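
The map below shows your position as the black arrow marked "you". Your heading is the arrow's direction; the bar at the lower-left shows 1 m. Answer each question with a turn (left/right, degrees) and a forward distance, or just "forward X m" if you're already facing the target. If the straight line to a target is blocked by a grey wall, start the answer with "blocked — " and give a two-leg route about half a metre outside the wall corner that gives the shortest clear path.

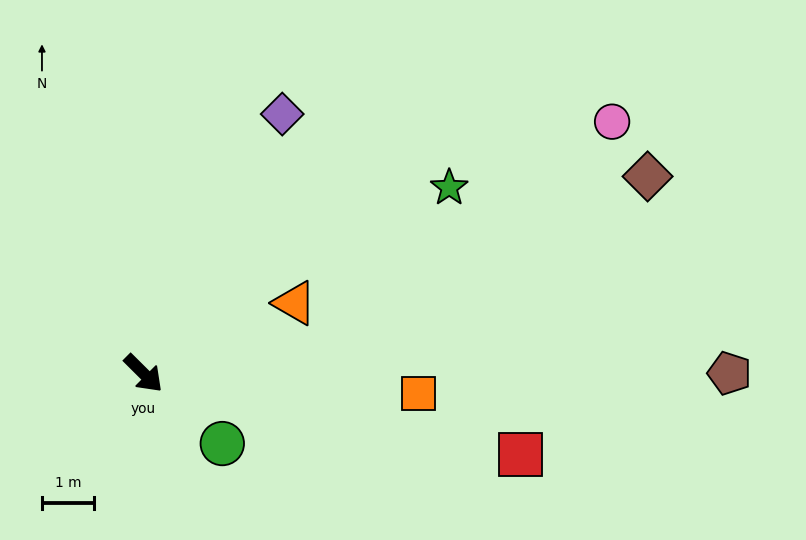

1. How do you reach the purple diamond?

turn left 107°, forward 5.7 m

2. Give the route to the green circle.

turn left 3°, forward 2.0 m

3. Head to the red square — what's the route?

turn left 33°, forward 7.5 m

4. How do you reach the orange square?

turn left 41°, forward 5.3 m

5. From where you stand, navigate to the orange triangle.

turn left 70°, forward 3.2 m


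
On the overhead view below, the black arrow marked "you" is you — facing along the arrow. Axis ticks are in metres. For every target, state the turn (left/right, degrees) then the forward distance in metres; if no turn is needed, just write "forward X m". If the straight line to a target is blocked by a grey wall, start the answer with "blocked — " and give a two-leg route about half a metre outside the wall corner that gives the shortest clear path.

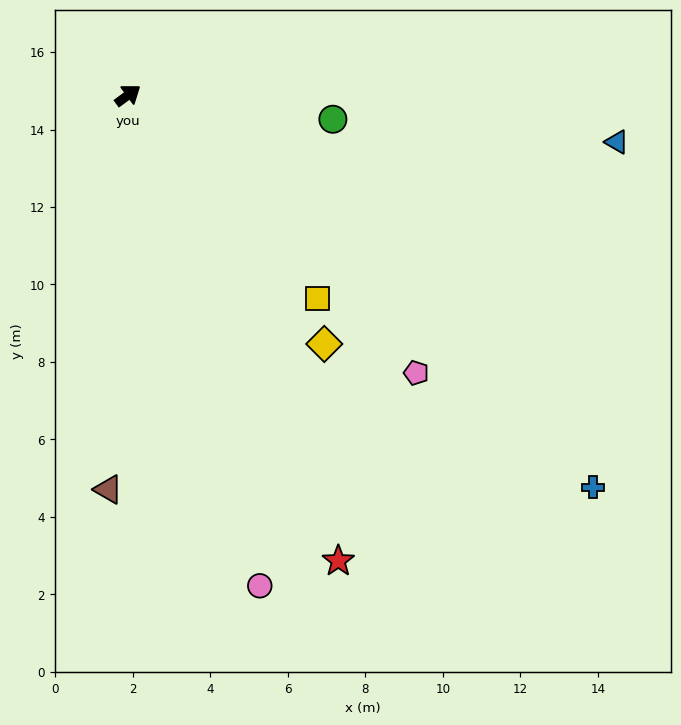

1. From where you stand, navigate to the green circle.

turn right 43°, forward 5.3 m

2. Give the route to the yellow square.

turn right 83°, forward 7.2 m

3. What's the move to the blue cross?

turn right 76°, forward 15.7 m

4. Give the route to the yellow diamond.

turn right 88°, forward 8.2 m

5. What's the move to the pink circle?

turn right 111°, forward 13.1 m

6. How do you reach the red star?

turn right 102°, forward 13.2 m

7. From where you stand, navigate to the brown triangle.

turn right 129°, forward 10.2 m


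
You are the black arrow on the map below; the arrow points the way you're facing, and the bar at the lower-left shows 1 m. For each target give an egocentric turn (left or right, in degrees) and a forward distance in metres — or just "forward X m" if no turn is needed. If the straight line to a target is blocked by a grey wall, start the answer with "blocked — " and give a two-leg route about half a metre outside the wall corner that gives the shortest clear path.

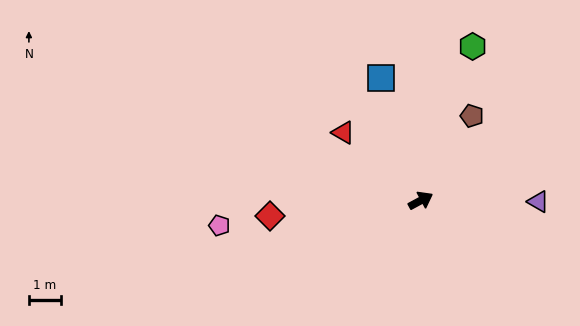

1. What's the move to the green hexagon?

turn left 43°, forward 5.0 m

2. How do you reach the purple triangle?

turn right 29°, forward 3.7 m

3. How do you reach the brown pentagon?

turn left 31°, forward 3.1 m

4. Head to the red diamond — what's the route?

turn left 158°, forward 4.7 m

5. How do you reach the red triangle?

turn left 110°, forward 3.2 m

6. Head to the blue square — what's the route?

turn left 80°, forward 4.0 m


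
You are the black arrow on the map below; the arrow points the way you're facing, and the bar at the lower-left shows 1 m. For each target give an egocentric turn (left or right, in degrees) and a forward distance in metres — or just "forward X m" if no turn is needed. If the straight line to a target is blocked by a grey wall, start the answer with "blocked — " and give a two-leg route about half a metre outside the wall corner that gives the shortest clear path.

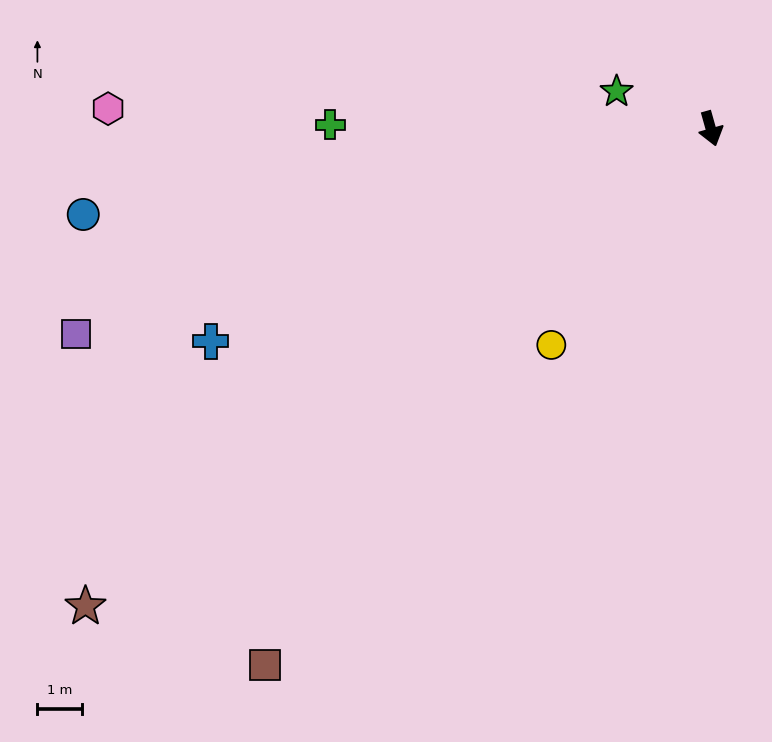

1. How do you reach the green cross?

turn right 106°, forward 8.5 m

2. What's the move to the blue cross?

turn right 83°, forward 12.1 m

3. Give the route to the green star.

turn right 127°, forward 2.3 m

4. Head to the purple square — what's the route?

turn right 88°, forward 14.9 m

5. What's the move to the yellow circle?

turn right 52°, forward 6.0 m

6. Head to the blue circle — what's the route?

turn right 98°, forward 14.1 m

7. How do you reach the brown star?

turn right 68°, forward 17.5 m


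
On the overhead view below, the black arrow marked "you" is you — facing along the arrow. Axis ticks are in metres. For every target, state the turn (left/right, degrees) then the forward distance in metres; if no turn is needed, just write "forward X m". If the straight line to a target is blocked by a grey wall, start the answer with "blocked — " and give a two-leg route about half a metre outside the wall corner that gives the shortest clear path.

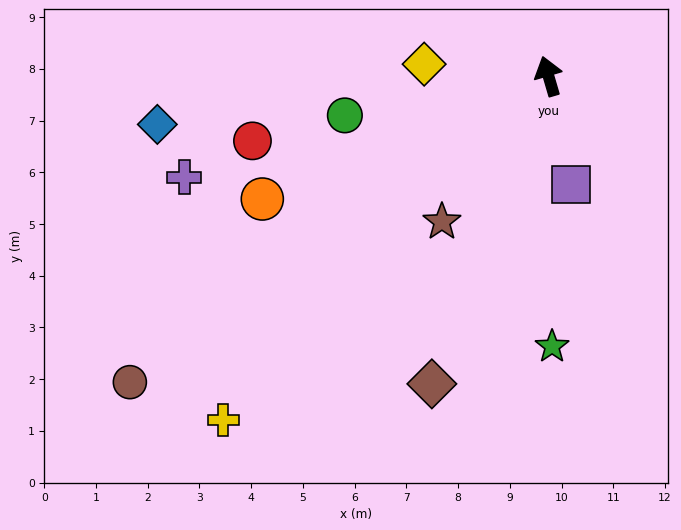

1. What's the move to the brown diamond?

turn left 143°, forward 6.4 m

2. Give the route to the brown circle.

turn left 110°, forward 10.0 m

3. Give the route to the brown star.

turn left 127°, forward 3.5 m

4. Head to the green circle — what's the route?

turn left 85°, forward 4.0 m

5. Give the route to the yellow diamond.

turn left 68°, forward 2.4 m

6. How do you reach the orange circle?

turn left 97°, forward 6.0 m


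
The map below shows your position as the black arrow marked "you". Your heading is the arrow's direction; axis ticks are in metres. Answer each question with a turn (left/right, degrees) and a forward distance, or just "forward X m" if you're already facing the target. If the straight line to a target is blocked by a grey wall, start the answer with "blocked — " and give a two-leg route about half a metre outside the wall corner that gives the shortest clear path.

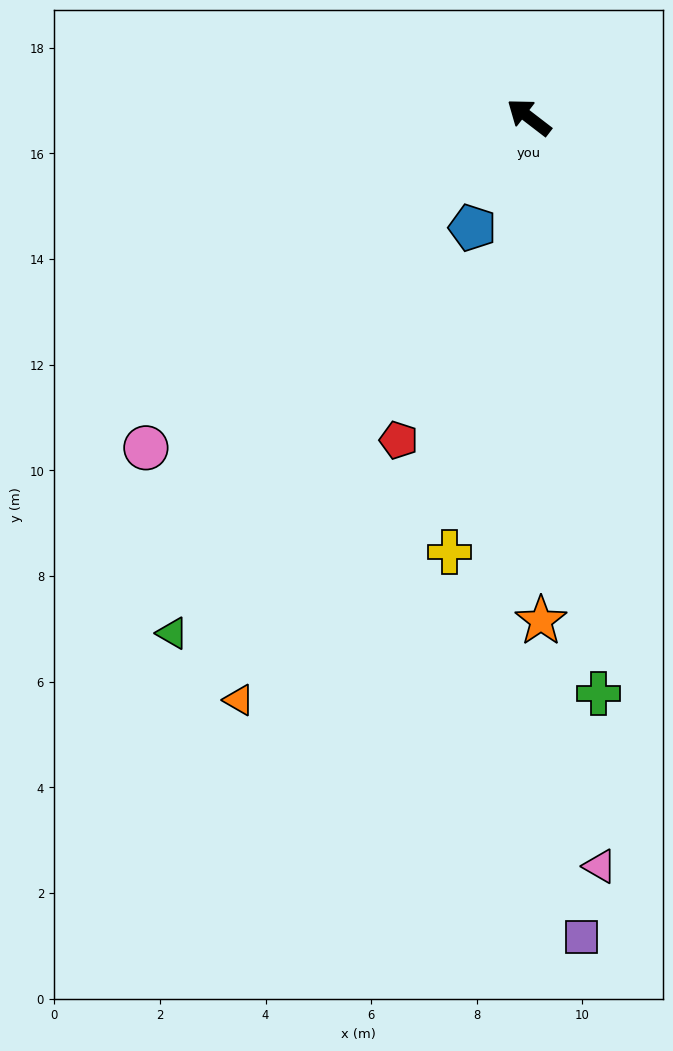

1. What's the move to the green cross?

turn left 134°, forward 11.0 m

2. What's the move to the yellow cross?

turn left 117°, forward 8.4 m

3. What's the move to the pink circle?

turn left 78°, forward 9.6 m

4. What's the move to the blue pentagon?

turn left 100°, forward 2.3 m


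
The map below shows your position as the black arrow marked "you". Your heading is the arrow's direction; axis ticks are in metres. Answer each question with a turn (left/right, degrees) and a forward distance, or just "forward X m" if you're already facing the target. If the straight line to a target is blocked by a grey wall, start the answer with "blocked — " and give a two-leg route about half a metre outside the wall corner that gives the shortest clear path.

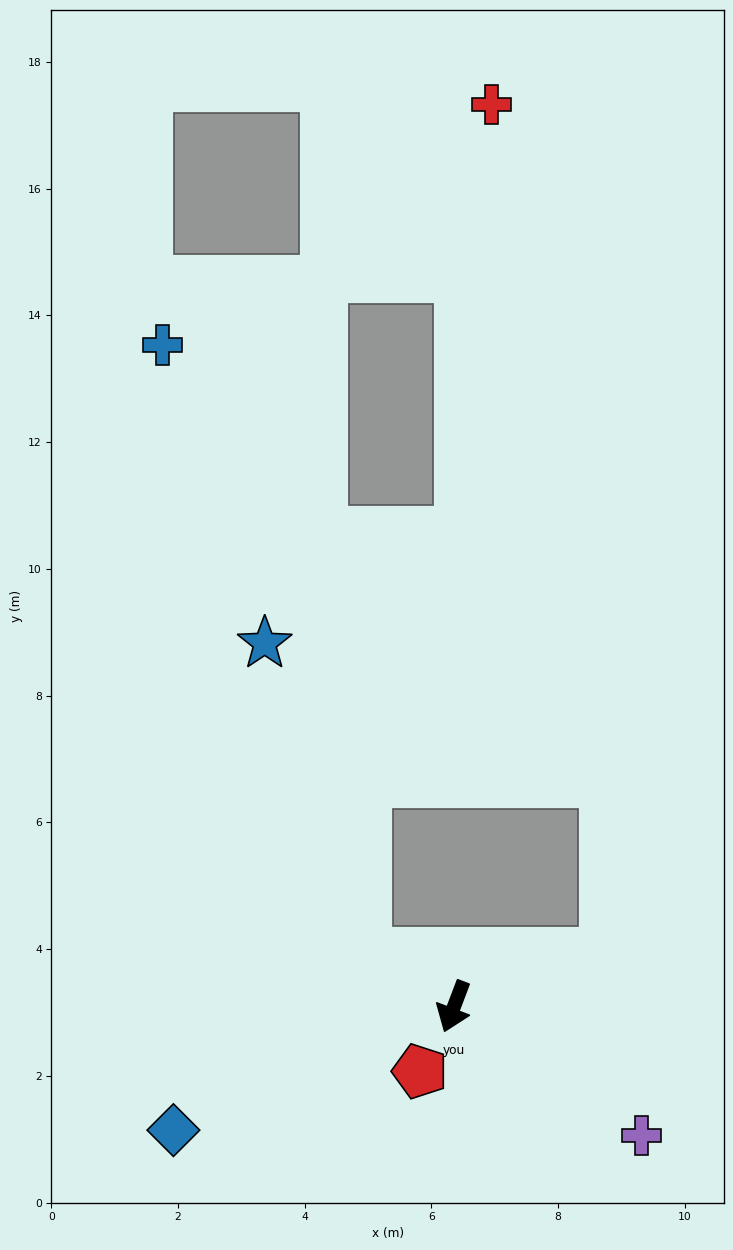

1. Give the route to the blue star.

blocked — turn right 99°, forward 1.6 m, then turn right 42°, forward 5.2 m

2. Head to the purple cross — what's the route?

turn left 76°, forward 3.6 m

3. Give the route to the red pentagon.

turn right 7°, forward 1.2 m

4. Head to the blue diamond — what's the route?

turn right 45°, forward 4.8 m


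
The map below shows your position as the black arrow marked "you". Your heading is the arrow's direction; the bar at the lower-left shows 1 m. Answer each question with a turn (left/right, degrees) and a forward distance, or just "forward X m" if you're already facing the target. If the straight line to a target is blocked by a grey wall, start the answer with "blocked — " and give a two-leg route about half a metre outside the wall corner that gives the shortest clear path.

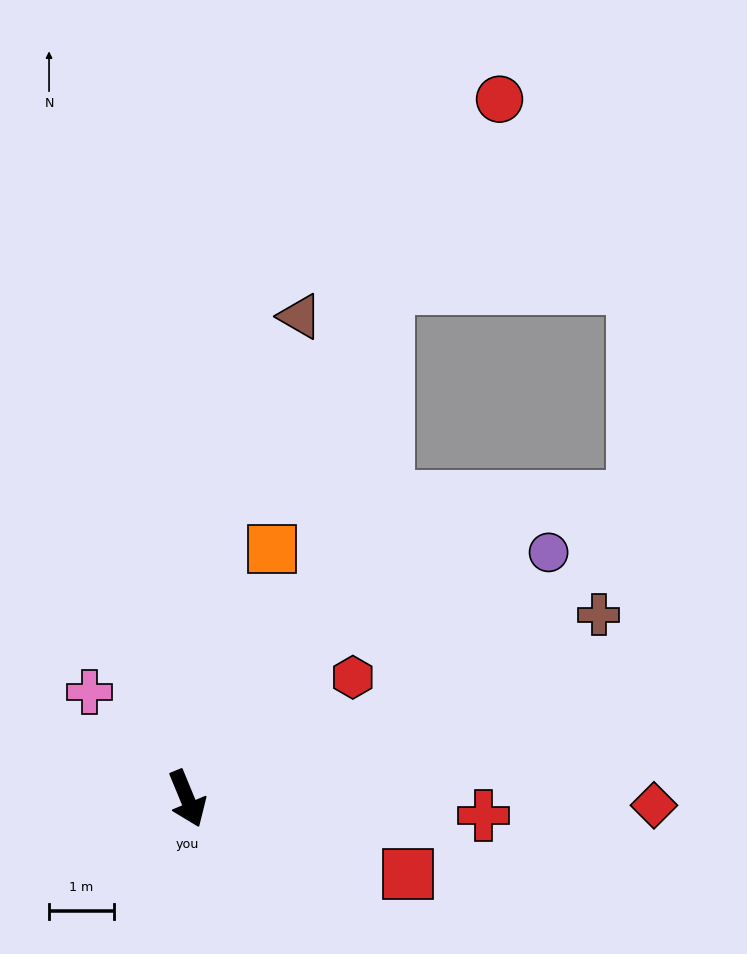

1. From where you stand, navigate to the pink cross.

turn right 160°, forward 2.2 m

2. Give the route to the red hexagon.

turn left 104°, forward 3.2 m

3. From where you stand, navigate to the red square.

turn left 49°, forward 3.6 m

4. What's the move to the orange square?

turn left 139°, forward 4.1 m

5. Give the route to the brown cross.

turn left 92°, forward 6.9 m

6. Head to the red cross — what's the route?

turn left 64°, forward 4.6 m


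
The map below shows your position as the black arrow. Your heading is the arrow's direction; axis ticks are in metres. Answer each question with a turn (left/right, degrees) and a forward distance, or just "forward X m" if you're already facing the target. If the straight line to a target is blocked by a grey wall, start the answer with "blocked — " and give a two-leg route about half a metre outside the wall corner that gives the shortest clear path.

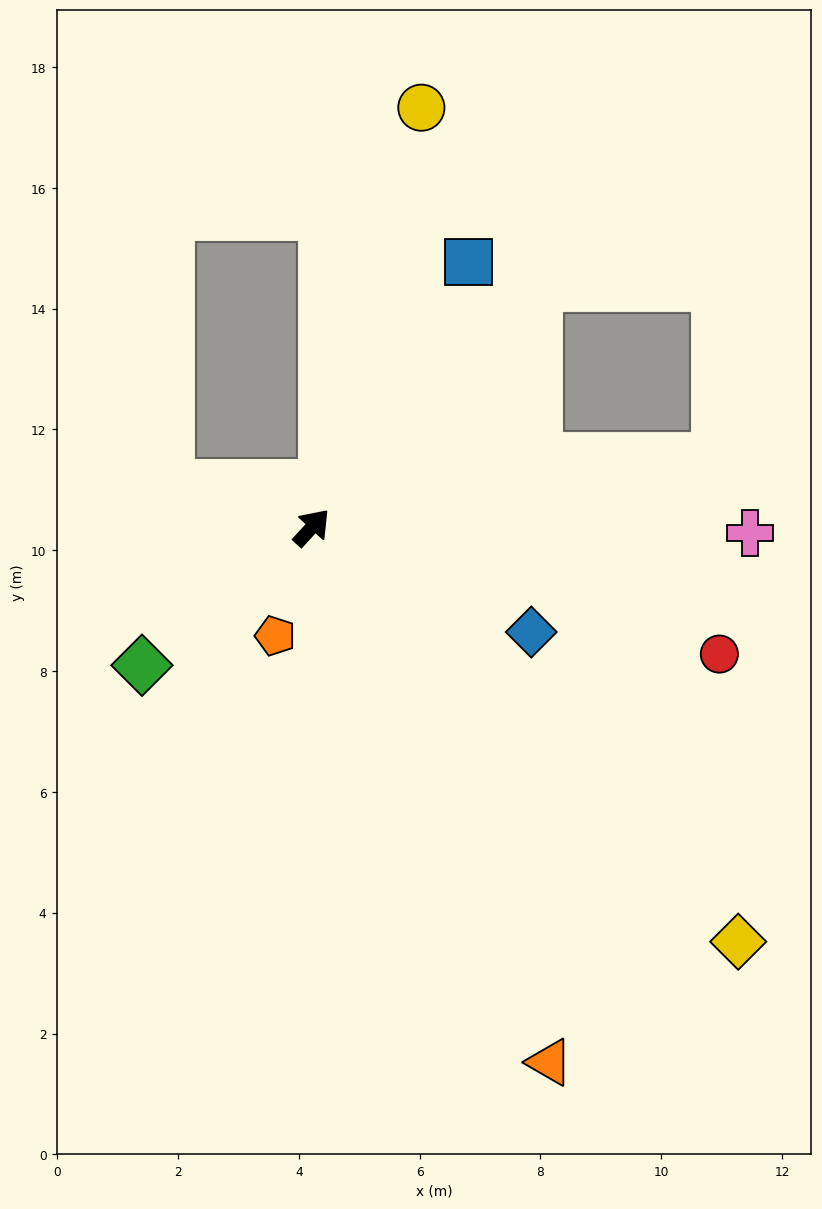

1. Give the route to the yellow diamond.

turn right 92°, forward 9.8 m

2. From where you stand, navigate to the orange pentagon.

turn right 156°, forward 1.9 m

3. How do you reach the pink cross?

turn right 48°, forward 7.3 m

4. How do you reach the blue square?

turn left 12°, forward 5.1 m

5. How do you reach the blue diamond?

turn right 73°, forward 4.0 m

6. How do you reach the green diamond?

turn left 171°, forward 3.6 m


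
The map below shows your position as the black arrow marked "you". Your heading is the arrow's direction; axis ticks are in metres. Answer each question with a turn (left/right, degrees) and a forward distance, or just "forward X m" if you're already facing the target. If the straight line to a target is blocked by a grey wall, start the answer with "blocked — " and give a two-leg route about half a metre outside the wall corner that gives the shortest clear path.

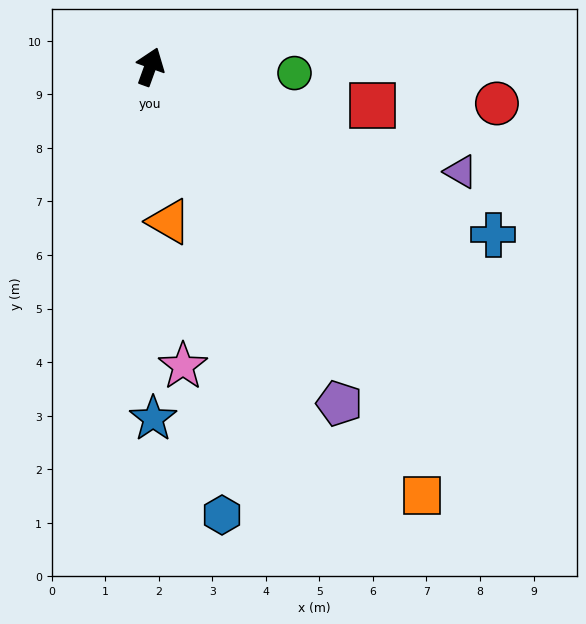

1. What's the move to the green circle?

turn right 73°, forward 2.7 m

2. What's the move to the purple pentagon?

turn right 131°, forward 7.2 m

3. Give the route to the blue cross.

turn right 96°, forward 7.1 m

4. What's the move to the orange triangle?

turn right 153°, forward 2.9 m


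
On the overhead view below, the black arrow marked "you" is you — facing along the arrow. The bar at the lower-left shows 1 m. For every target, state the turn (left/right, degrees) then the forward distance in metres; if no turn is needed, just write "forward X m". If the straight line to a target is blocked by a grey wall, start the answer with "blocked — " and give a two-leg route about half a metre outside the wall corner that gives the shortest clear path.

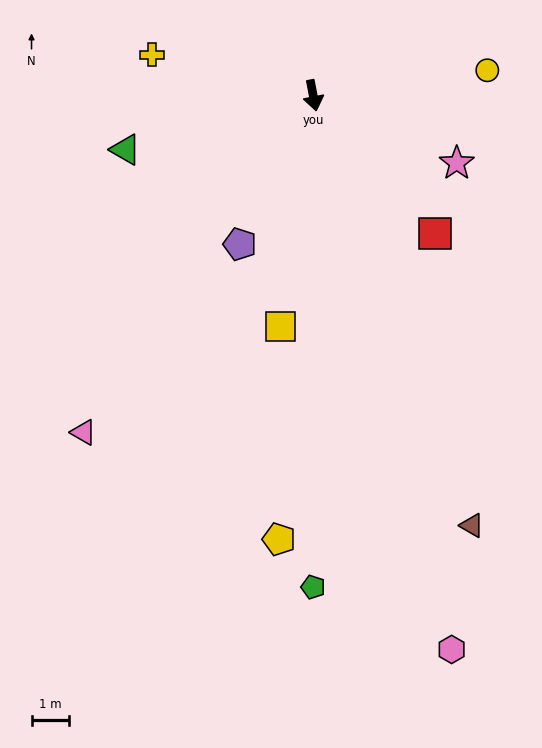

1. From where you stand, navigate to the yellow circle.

turn left 87°, forward 4.8 m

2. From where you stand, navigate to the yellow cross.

turn right 115°, forward 4.5 m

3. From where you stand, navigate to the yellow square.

turn right 19°, forward 6.3 m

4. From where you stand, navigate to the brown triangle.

turn left 9°, forward 12.4 m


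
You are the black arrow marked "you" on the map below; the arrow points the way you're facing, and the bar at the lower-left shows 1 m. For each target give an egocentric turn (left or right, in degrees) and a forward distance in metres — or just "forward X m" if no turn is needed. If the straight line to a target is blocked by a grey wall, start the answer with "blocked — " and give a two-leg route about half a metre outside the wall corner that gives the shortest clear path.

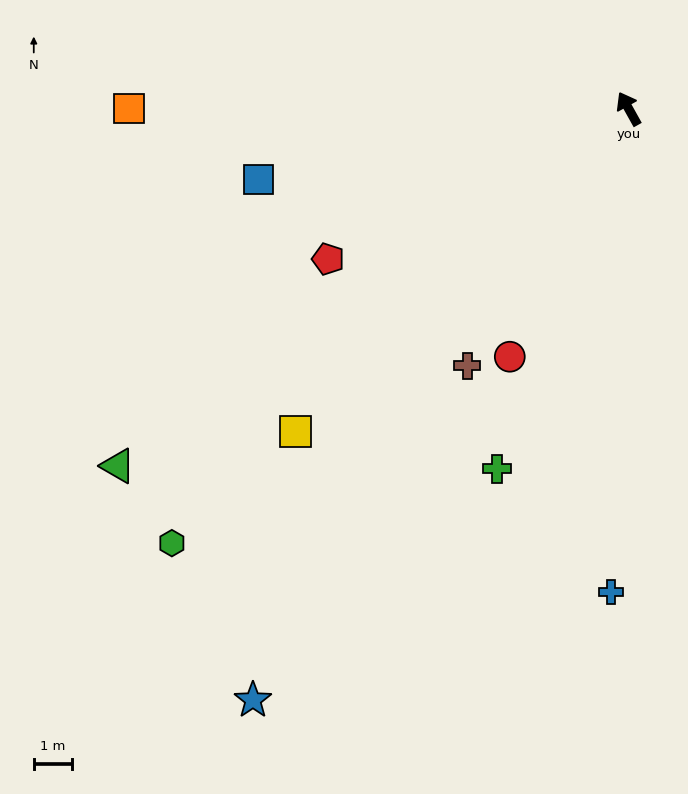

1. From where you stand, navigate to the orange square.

turn left 61°, forward 12.9 m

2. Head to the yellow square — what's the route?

turn left 105°, forward 12.0 m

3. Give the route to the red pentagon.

turn left 87°, forward 8.7 m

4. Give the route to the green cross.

turn left 131°, forward 9.9 m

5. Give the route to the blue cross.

turn left 149°, forward 12.5 m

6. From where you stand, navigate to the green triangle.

turn left 96°, forward 16.1 m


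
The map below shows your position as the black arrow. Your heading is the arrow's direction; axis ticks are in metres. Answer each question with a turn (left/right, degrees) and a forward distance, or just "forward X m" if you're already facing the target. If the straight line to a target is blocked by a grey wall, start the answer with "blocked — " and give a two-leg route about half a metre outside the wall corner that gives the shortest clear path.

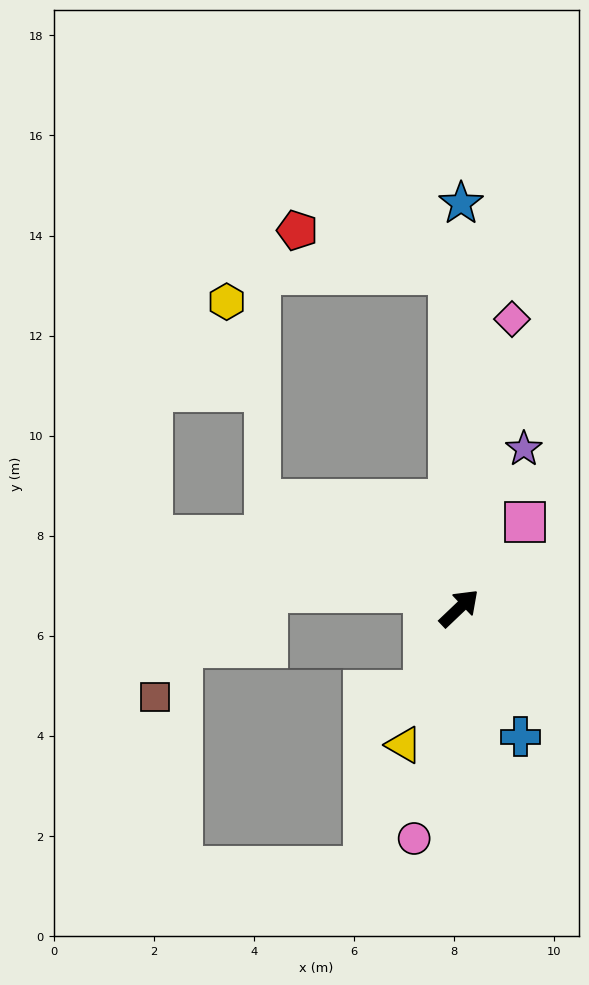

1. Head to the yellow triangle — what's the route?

turn right 156°, forward 2.9 m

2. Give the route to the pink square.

turn left 9°, forward 2.2 m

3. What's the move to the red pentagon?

blocked — turn left 48°, forward 6.7 m, then turn left 73°, forward 3.2 m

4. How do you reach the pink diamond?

turn left 36°, forward 5.9 m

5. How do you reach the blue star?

turn left 46°, forward 8.1 m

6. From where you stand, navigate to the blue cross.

turn right 108°, forward 2.8 m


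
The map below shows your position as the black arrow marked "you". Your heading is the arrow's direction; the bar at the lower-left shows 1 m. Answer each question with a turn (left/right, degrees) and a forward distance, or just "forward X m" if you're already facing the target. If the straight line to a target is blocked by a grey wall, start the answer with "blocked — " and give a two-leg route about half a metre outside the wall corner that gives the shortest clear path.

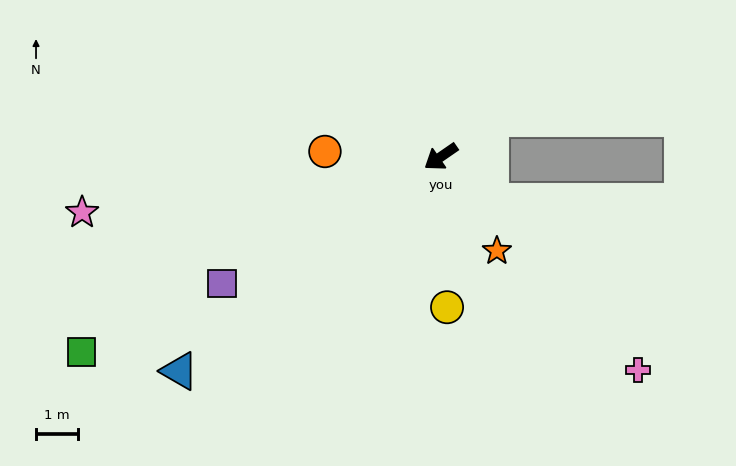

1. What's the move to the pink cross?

turn left 98°, forward 6.8 m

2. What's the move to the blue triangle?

turn left 5°, forward 8.0 m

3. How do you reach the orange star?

turn left 86°, forward 2.6 m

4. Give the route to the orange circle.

turn right 37°, forward 2.7 m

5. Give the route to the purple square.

turn right 5°, forward 6.0 m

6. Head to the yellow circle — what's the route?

turn left 58°, forward 3.6 m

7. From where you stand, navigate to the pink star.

turn right 26°, forward 8.6 m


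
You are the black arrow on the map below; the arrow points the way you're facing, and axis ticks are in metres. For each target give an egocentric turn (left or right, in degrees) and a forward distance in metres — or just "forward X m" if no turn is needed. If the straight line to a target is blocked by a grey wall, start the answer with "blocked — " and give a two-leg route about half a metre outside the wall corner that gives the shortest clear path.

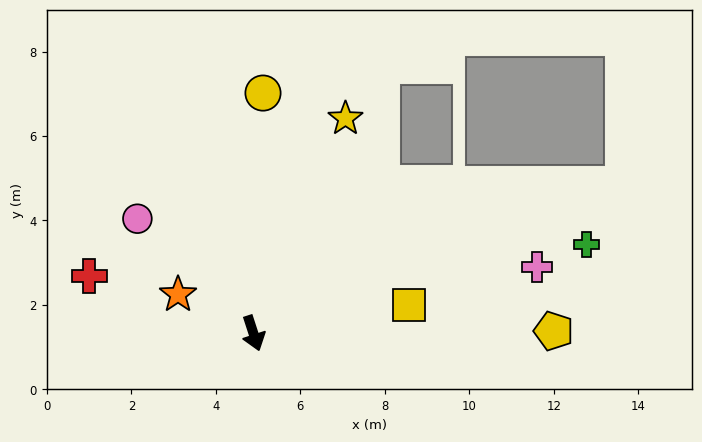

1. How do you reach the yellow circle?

turn left 160°, forward 5.7 m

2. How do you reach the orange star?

turn right 135°, forward 2.0 m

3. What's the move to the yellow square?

turn left 82°, forward 3.7 m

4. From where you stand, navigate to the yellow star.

turn left 139°, forward 5.5 m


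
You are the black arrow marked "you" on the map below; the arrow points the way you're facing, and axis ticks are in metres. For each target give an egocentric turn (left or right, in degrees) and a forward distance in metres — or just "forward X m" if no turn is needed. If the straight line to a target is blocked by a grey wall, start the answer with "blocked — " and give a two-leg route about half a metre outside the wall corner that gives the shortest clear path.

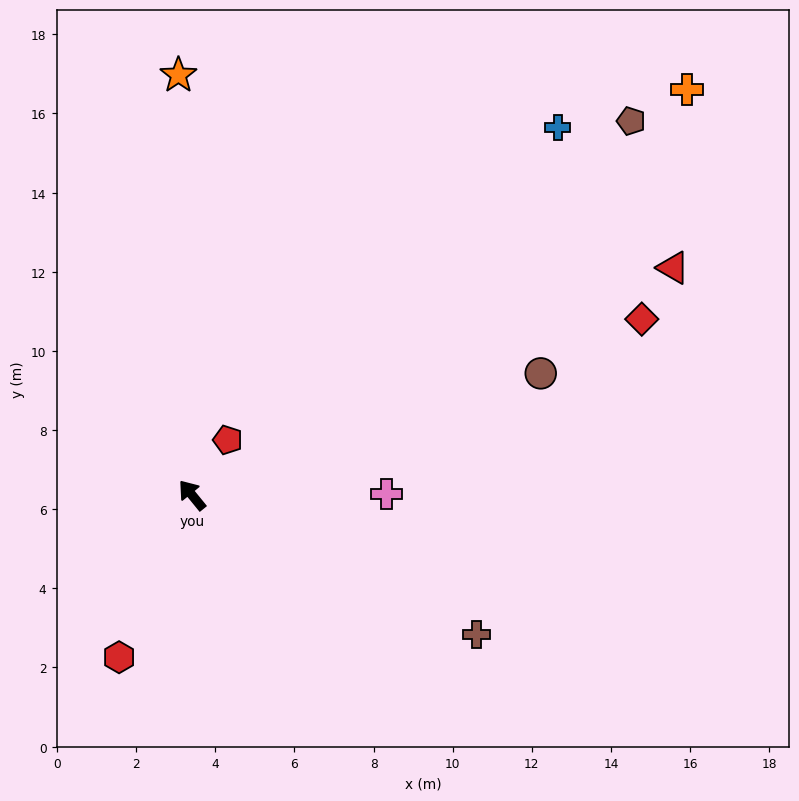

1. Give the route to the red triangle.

turn right 104°, forward 13.4 m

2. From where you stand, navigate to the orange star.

turn right 37°, forward 10.6 m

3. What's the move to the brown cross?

turn right 155°, forward 8.0 m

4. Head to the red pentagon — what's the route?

turn right 72°, forward 1.7 m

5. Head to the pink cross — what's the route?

turn right 129°, forward 4.9 m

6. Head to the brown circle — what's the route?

turn right 110°, forward 9.3 m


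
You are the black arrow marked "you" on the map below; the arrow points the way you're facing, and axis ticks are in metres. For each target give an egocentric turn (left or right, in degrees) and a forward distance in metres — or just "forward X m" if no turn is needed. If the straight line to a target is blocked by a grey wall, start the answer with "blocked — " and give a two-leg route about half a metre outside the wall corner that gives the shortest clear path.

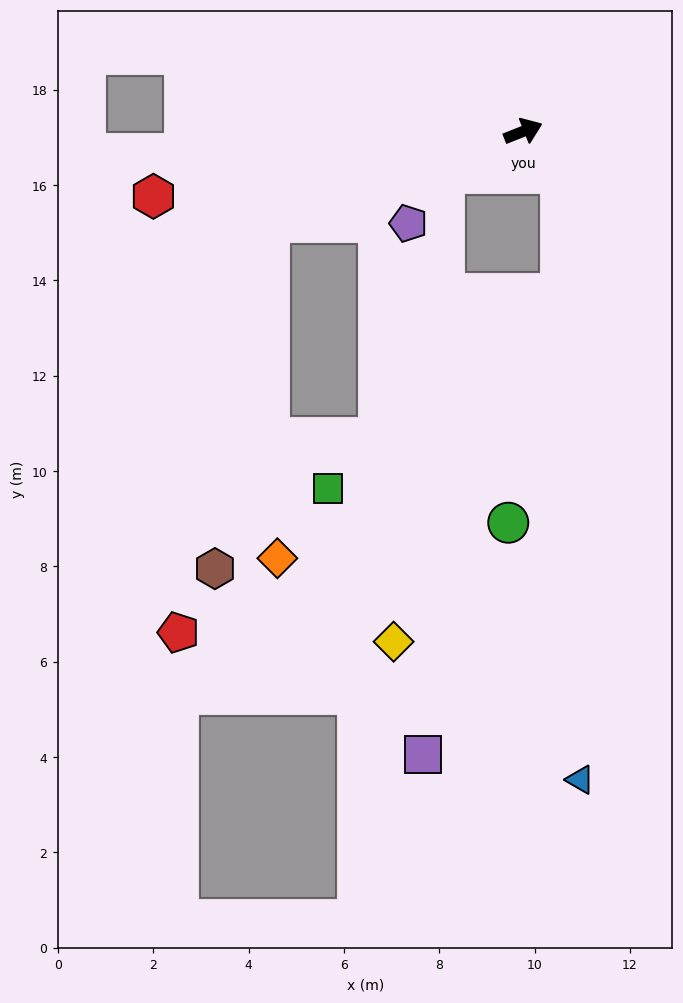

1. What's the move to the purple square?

blocked — turn right 174°, forward 1.9 m, then turn left 60°, forward 12.2 m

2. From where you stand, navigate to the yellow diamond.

blocked — turn right 174°, forward 1.9 m, then turn left 56°, forward 9.9 m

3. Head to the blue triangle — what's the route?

blocked — turn right 70°, forward 1.2 m, then turn right 40°, forward 12.7 m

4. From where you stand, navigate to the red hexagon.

turn left 168°, forward 7.9 m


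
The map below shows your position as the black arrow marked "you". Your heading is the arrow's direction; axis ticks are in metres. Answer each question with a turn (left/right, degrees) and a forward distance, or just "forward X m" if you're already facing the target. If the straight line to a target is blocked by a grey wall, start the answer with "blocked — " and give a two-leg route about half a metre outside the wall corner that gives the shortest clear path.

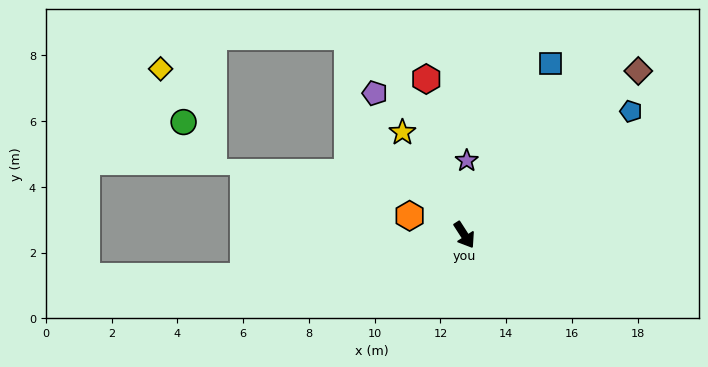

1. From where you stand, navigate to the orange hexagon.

turn right 142°, forward 1.8 m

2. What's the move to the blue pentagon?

turn left 94°, forward 6.3 m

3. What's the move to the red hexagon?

turn left 161°, forward 4.9 m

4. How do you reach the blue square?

turn left 121°, forward 5.8 m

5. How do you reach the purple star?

turn left 145°, forward 2.3 m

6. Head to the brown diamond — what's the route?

turn left 101°, forward 7.3 m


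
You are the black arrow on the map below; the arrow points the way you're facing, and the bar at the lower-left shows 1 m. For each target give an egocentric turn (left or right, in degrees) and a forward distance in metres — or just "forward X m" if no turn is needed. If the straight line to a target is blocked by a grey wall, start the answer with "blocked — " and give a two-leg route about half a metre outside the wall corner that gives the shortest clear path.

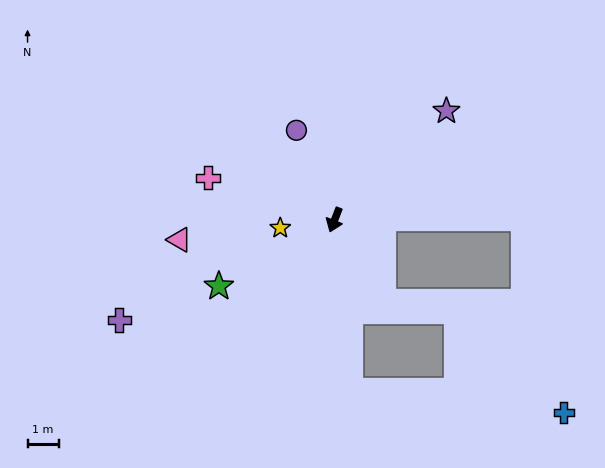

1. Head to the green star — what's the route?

turn right 39°, forward 4.3 m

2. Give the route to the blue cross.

blocked — turn left 112°, forward 6.1 m, then turn right 79°, forward 6.4 m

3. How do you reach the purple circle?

turn right 136°, forward 3.1 m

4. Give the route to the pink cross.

turn right 87°, forward 4.3 m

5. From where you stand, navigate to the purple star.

turn left 155°, forward 5.0 m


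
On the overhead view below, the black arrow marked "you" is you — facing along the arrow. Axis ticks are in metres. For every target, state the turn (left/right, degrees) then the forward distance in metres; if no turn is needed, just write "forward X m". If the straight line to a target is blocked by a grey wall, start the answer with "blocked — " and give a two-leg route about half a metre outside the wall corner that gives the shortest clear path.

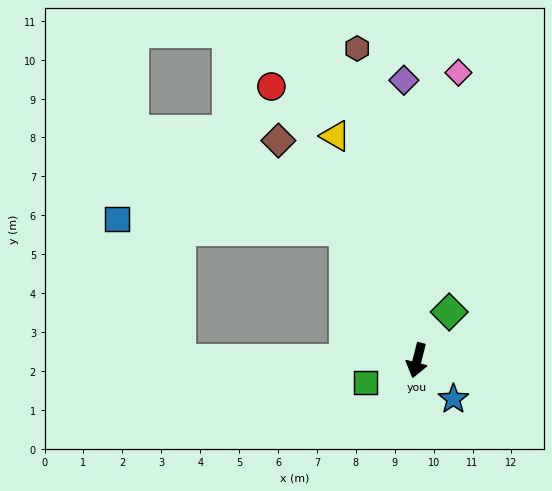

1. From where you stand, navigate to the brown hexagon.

turn right 155°, forward 8.2 m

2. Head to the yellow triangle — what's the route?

turn right 146°, forward 6.1 m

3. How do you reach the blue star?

turn left 57°, forward 1.4 m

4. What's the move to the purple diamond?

turn right 163°, forward 7.2 m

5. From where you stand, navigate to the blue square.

blocked — turn right 137°, forward 3.8 m, then turn left 59°, forward 5.9 m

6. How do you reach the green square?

turn right 53°, forward 1.4 m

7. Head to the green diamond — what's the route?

turn left 161°, forward 1.5 m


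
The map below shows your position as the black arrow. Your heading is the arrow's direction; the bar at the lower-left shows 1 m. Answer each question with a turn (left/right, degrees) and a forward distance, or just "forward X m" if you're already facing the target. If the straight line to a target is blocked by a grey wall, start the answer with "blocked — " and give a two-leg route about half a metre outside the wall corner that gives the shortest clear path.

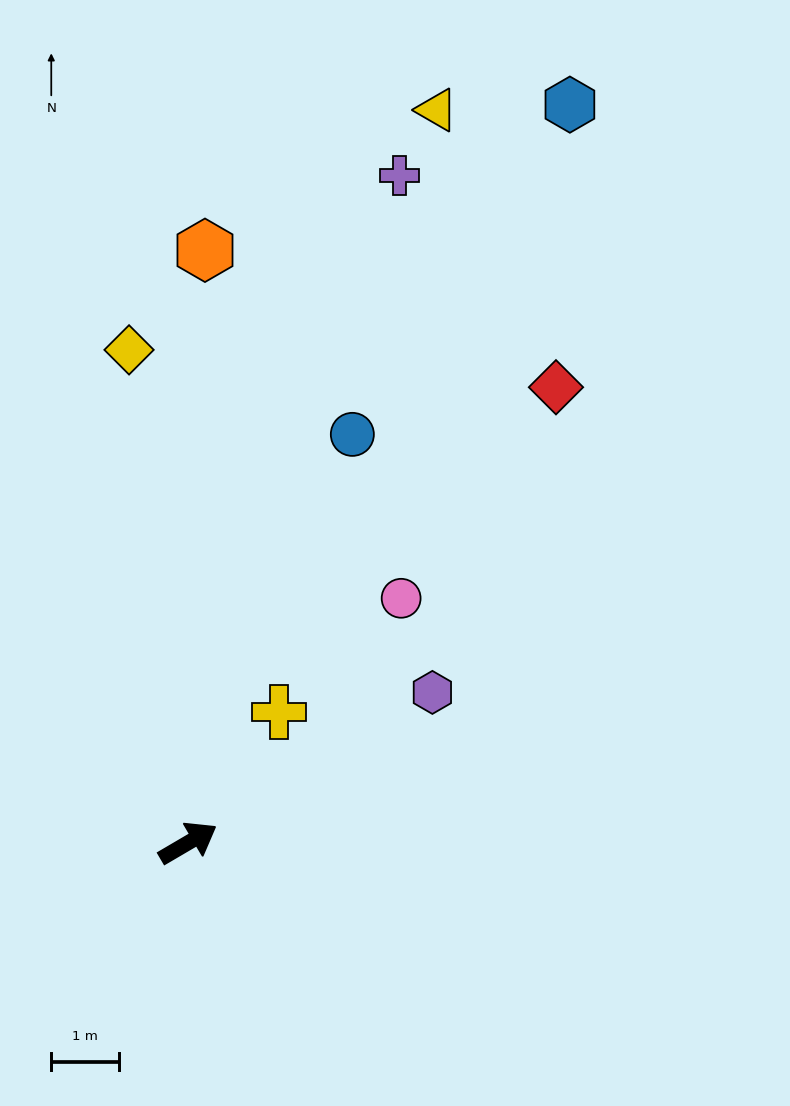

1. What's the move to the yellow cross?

turn left 25°, forward 2.4 m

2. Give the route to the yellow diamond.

turn left 66°, forward 7.3 m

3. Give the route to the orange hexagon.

turn left 58°, forward 8.8 m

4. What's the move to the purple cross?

turn left 42°, forward 10.3 m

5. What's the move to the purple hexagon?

forward 4.2 m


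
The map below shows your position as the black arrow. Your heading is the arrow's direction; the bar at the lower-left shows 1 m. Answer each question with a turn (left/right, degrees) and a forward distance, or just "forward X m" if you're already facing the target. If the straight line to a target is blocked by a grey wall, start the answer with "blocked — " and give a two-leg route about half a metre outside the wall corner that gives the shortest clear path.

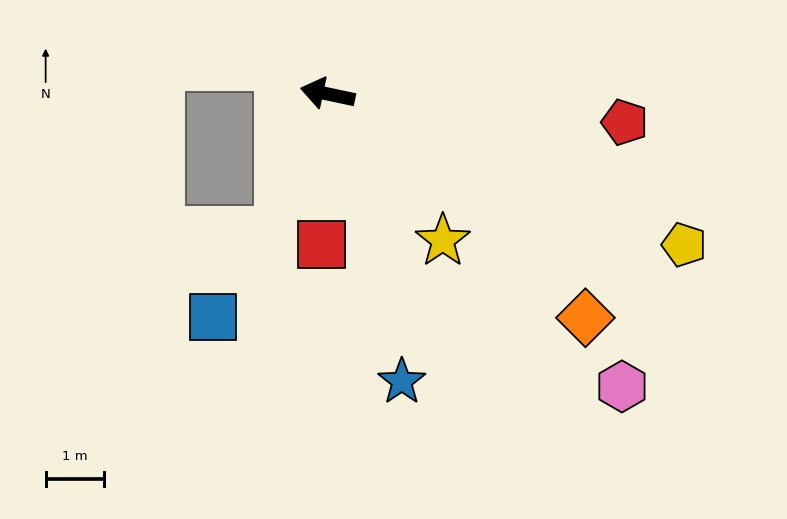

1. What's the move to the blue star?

turn left 116°, forward 5.1 m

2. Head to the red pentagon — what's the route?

turn right 173°, forward 5.1 m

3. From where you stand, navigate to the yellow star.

turn left 140°, forward 3.2 m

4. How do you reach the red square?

turn left 100°, forward 2.6 m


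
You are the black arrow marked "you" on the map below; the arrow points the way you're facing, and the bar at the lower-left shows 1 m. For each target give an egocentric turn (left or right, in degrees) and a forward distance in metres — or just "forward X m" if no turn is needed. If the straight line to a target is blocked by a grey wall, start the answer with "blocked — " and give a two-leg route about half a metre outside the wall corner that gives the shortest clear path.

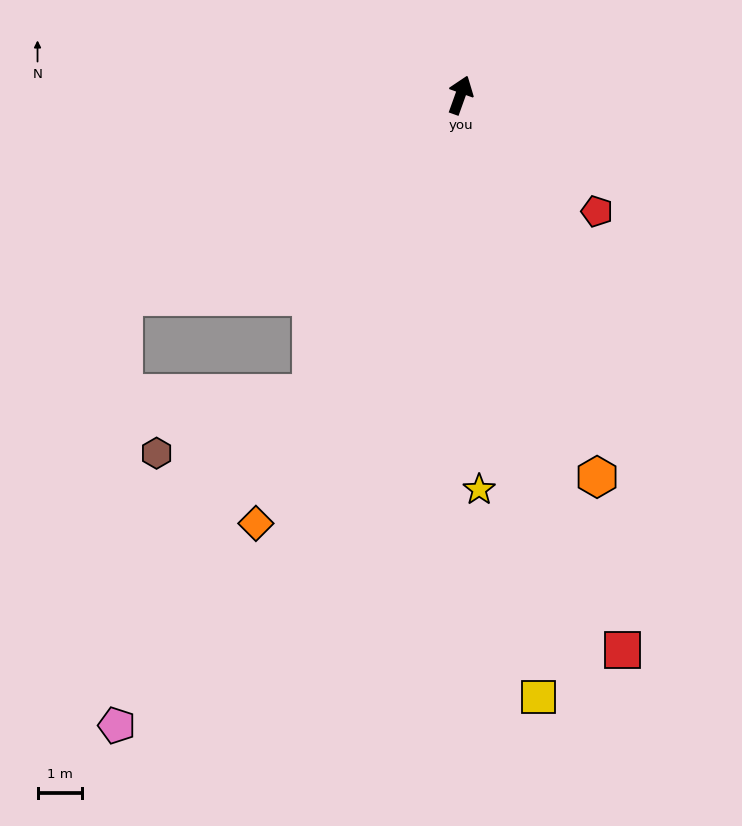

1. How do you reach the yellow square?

turn right 153°, forward 13.6 m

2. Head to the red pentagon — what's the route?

turn right 111°, forward 4.0 m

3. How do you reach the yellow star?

turn right 158°, forward 8.8 m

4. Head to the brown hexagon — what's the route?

blocked — turn left 173°, forward 7.5 m, then turn right 42°, forward 3.7 m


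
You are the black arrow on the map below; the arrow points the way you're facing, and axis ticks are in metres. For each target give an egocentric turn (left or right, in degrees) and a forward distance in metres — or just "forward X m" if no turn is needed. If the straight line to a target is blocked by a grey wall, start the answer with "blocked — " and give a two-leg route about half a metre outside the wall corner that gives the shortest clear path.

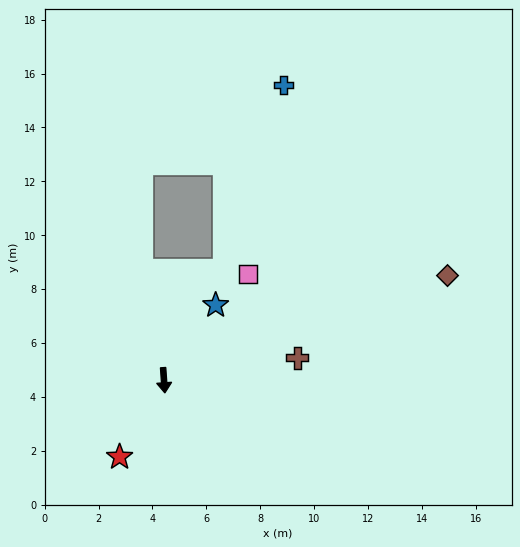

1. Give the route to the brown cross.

turn left 96°, forward 5.0 m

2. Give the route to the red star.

turn right 34°, forward 3.3 m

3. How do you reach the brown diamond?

turn left 106°, forward 11.2 m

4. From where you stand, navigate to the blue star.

turn left 141°, forward 3.4 m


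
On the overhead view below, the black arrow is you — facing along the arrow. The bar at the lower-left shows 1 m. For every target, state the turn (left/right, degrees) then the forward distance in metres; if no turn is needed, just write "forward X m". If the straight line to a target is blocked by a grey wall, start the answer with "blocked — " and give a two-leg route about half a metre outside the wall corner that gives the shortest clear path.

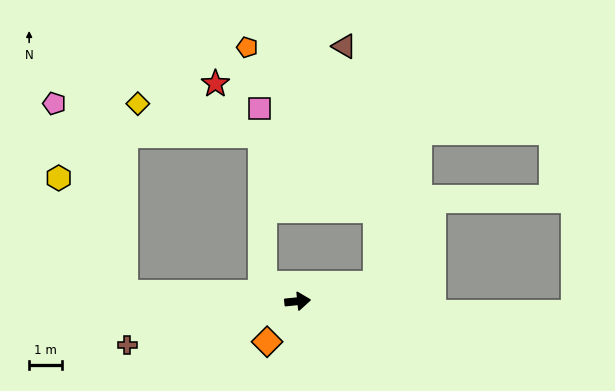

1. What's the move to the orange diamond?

turn right 133°, forward 1.5 m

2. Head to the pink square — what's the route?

blocked — turn left 149°, forward 1.2 m, then turn right 64°, forward 5.4 m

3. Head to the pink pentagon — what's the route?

blocked — turn left 172°, forward 5.3 m, then turn right 68°, forward 6.2 m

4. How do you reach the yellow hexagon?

blocked — turn left 172°, forward 5.3 m, then turn right 58°, forward 4.1 m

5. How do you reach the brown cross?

turn right 171°, forward 5.4 m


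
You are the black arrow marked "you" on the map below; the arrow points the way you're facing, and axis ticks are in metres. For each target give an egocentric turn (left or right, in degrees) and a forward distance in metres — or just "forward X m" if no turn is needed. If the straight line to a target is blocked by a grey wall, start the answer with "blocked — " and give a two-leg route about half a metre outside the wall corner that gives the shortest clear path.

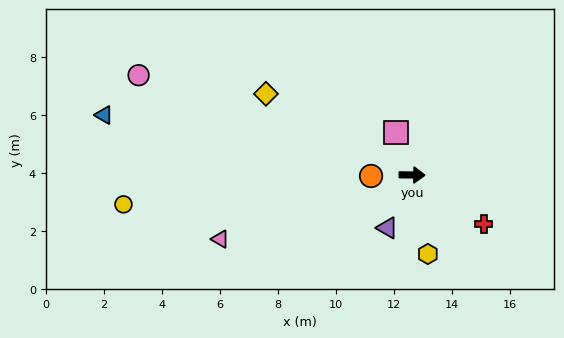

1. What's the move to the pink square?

turn left 111°, forward 1.6 m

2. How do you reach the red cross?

turn right 34°, forward 3.0 m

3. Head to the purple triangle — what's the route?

turn right 114°, forward 2.0 m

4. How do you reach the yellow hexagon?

turn right 78°, forward 2.8 m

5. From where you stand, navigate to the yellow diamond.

turn left 152°, forward 5.8 m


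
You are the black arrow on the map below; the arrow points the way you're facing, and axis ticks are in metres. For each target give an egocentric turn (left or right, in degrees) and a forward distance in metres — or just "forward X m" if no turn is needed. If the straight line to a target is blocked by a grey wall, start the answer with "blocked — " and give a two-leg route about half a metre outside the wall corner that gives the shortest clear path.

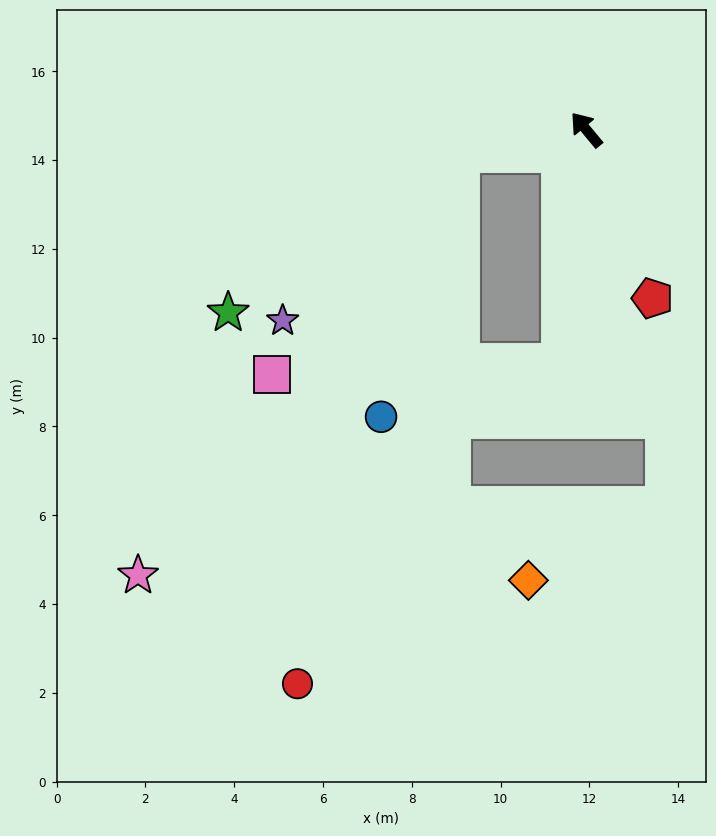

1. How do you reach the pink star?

blocked — turn left 134°, forward 5.3 m, then turn right 57°, forward 10.7 m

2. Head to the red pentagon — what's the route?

turn left 162°, forward 4.1 m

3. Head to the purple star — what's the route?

blocked — turn left 61°, forward 2.9 m, then turn left 32°, forward 5.5 m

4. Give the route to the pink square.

blocked — turn left 61°, forward 2.9 m, then turn left 39°, forward 6.5 m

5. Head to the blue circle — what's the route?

blocked — turn left 61°, forward 2.9 m, then turn left 62°, forward 6.2 m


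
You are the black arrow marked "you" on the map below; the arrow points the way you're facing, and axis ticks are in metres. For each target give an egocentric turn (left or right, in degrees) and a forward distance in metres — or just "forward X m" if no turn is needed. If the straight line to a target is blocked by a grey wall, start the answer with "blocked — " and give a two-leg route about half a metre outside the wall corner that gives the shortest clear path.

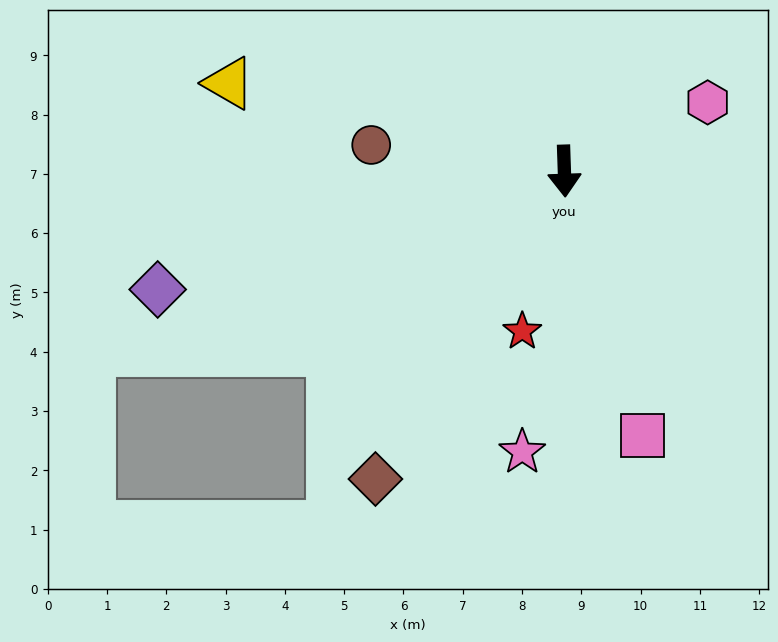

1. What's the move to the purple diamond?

turn right 76°, forward 7.1 m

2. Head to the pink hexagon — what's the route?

turn left 114°, forward 2.7 m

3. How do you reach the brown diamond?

turn right 33°, forward 6.1 m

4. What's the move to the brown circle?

turn right 100°, forward 3.3 m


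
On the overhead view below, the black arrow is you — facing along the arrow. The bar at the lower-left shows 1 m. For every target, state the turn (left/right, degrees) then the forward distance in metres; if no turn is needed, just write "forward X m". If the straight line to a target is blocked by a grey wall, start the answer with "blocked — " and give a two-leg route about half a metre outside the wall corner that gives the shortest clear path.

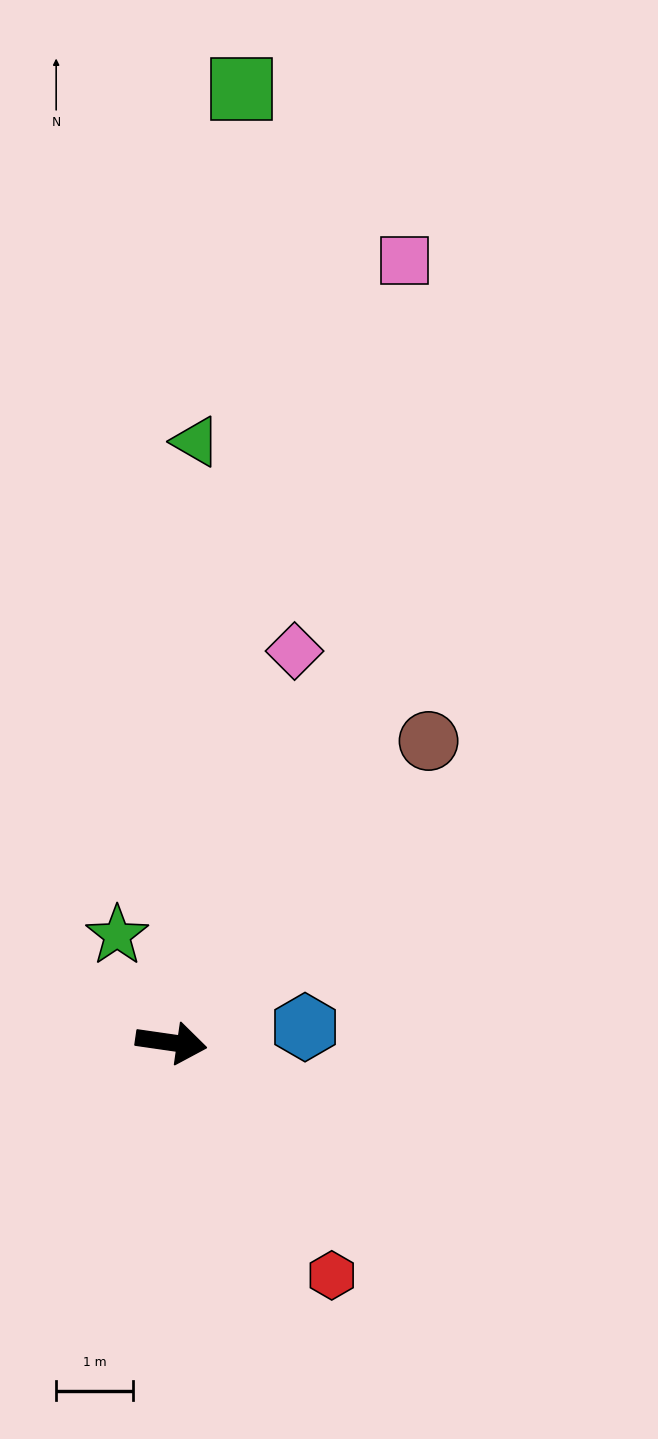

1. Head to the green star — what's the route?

turn left 125°, forward 1.6 m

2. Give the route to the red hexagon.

turn right 47°, forward 3.7 m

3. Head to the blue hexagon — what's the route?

turn left 15°, forward 1.7 m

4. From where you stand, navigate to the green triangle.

turn left 96°, forward 7.8 m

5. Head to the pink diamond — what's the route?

turn left 81°, forward 5.3 m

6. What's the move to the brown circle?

turn left 58°, forward 5.1 m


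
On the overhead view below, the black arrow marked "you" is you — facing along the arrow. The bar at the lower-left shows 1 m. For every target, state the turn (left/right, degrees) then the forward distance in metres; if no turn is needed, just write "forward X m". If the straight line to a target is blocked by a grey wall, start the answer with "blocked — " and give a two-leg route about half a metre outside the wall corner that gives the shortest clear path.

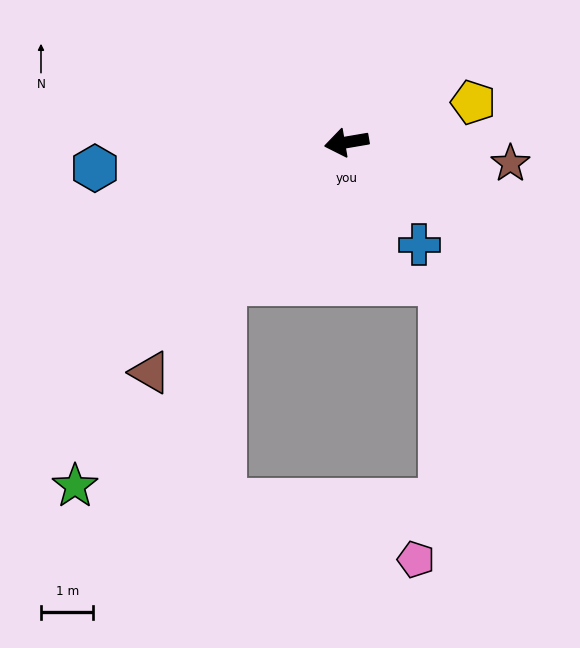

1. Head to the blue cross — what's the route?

turn left 116°, forward 2.4 m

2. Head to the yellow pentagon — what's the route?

turn right 172°, forward 2.5 m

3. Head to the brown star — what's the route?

turn left 163°, forward 3.2 m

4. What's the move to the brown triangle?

turn left 40°, forward 5.8 m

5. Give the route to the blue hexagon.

turn right 4°, forward 4.8 m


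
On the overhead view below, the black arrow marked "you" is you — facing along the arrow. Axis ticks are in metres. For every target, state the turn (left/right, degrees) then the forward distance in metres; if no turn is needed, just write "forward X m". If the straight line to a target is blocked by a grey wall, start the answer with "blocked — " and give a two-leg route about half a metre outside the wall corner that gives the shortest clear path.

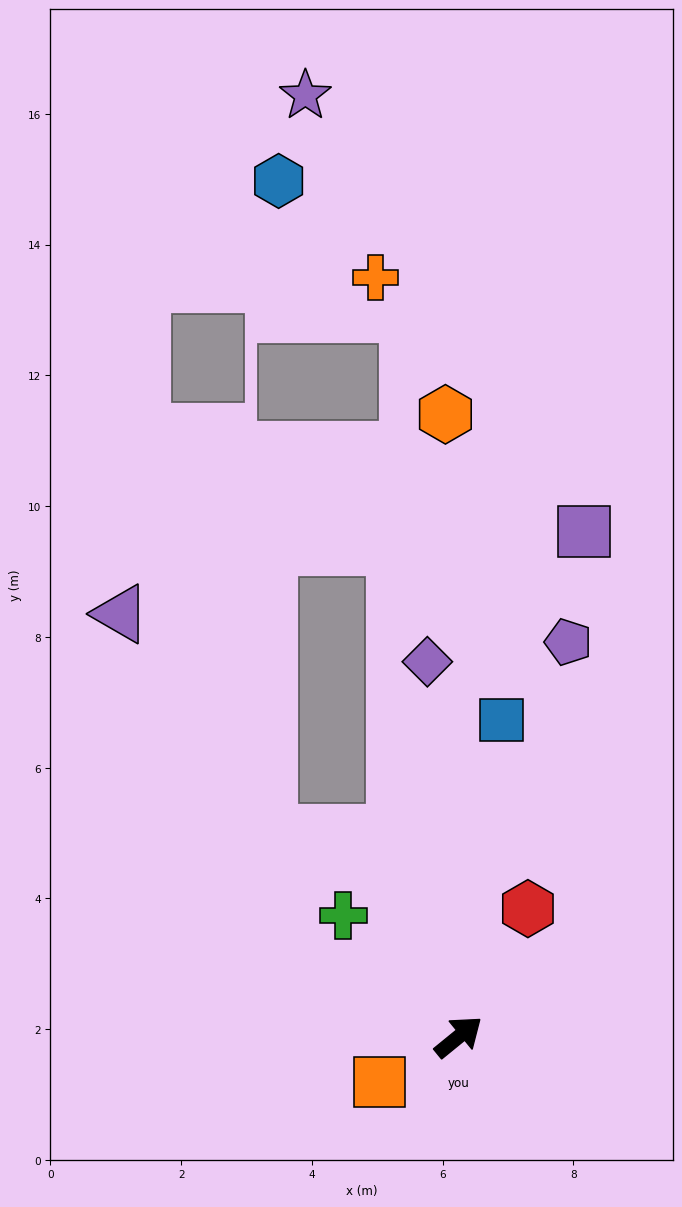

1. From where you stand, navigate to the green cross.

turn left 94°, forward 2.6 m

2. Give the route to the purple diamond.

turn left 56°, forward 5.8 m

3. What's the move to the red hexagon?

turn left 22°, forward 2.2 m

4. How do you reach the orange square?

turn left 171°, forward 1.4 m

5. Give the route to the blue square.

turn left 43°, forward 4.9 m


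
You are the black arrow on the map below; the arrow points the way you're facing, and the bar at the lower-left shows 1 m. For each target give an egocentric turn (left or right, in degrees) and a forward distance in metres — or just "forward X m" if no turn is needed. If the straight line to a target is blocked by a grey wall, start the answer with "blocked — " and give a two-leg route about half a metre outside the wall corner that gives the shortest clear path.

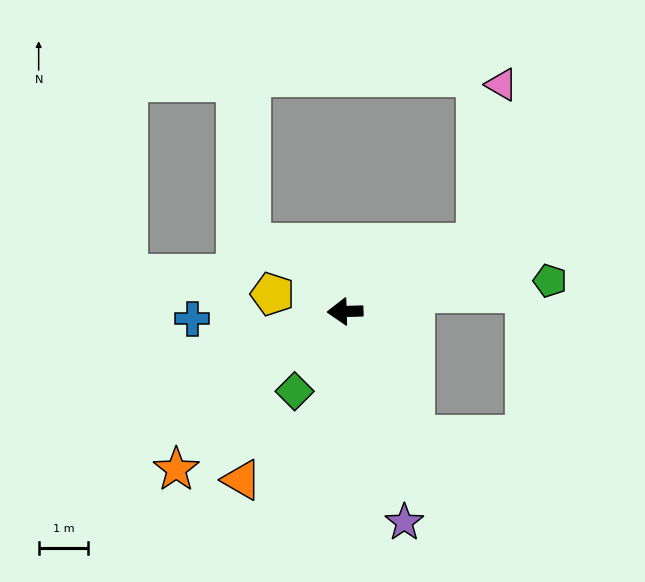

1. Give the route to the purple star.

turn left 104°, forward 4.4 m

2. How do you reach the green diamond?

turn left 56°, forward 1.9 m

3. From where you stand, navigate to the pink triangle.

blocked — turn right 155°, forward 3.0 m, then turn left 54°, forward 3.3 m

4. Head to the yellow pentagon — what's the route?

turn right 15°, forward 1.5 m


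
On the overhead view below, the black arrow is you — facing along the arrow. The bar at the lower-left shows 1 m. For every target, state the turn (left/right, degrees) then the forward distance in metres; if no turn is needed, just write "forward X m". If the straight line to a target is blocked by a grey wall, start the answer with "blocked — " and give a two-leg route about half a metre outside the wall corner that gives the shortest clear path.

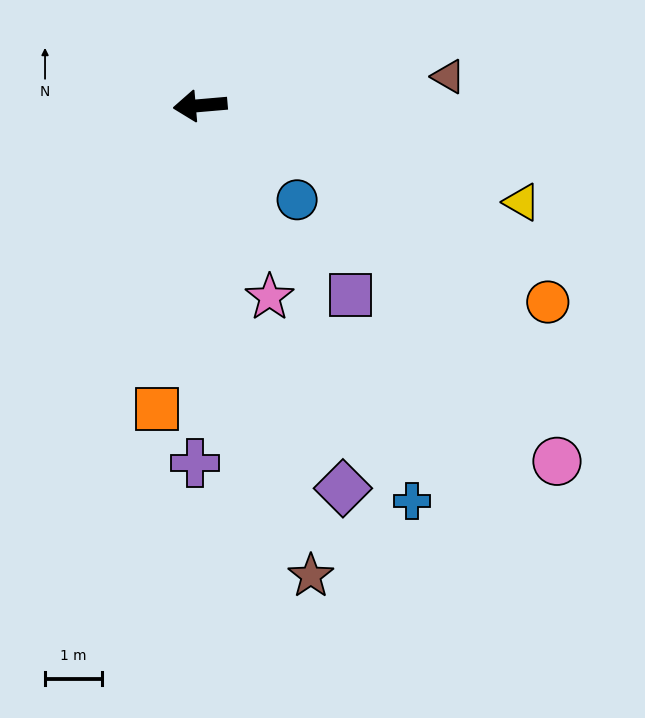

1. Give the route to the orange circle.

turn left 146°, forward 7.0 m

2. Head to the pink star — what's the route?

turn left 105°, forward 3.6 m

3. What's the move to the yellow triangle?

turn left 158°, forward 5.9 m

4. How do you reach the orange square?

turn left 77°, forward 5.4 m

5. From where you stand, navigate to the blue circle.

turn left 131°, forward 2.4 m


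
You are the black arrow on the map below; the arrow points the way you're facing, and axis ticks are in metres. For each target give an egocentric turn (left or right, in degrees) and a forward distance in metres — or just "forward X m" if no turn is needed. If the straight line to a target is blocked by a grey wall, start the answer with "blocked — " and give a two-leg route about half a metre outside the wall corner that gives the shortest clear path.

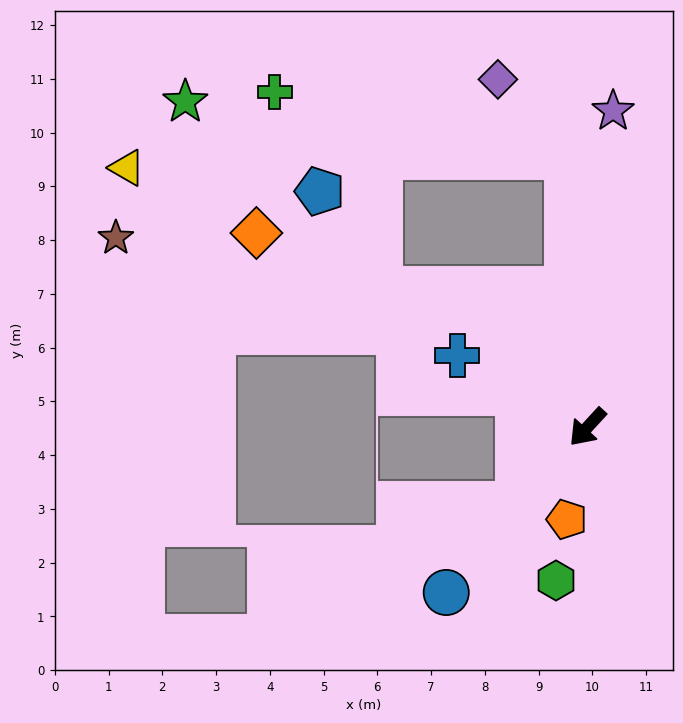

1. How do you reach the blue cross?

turn right 76°, forward 2.8 m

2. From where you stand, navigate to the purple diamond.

blocked — turn right 133°, forward 5.0 m, then turn left 37°, forward 1.9 m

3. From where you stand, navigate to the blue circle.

turn left 2°, forward 4.0 m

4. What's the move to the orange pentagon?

turn left 30°, forward 1.8 m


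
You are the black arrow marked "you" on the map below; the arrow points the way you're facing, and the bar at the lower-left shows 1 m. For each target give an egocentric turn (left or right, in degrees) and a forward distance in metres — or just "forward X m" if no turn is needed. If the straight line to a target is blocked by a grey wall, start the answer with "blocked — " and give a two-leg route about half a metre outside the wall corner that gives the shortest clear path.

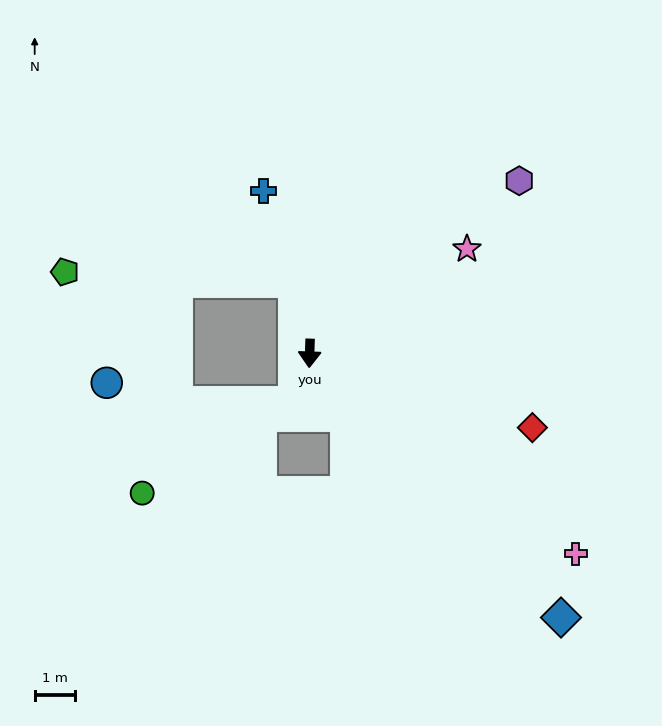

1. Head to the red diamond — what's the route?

turn left 73°, forward 5.9 m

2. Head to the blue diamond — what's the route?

turn left 45°, forward 9.1 m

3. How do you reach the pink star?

turn left 125°, forward 4.7 m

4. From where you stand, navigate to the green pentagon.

blocked — turn right 167°, forward 1.9 m, then turn left 77°, forward 5.8 m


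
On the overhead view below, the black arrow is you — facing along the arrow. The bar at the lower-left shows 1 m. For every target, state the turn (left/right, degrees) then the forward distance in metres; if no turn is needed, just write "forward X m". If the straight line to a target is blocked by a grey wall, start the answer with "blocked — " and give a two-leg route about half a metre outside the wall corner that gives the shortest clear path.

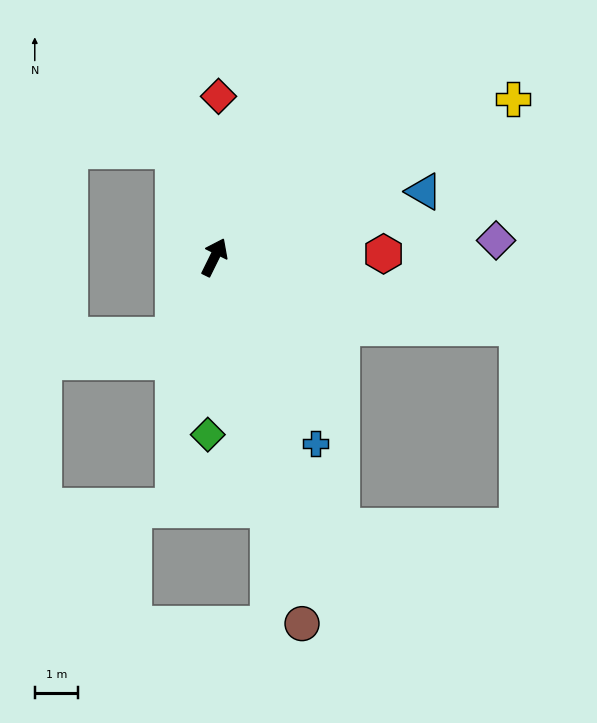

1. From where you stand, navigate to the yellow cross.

turn right 36°, forward 7.8 m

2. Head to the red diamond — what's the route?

turn left 25°, forward 3.7 m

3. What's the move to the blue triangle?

turn right 46°, forward 5.1 m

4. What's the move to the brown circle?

turn right 140°, forward 8.7 m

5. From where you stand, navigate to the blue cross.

turn right 125°, forward 4.9 m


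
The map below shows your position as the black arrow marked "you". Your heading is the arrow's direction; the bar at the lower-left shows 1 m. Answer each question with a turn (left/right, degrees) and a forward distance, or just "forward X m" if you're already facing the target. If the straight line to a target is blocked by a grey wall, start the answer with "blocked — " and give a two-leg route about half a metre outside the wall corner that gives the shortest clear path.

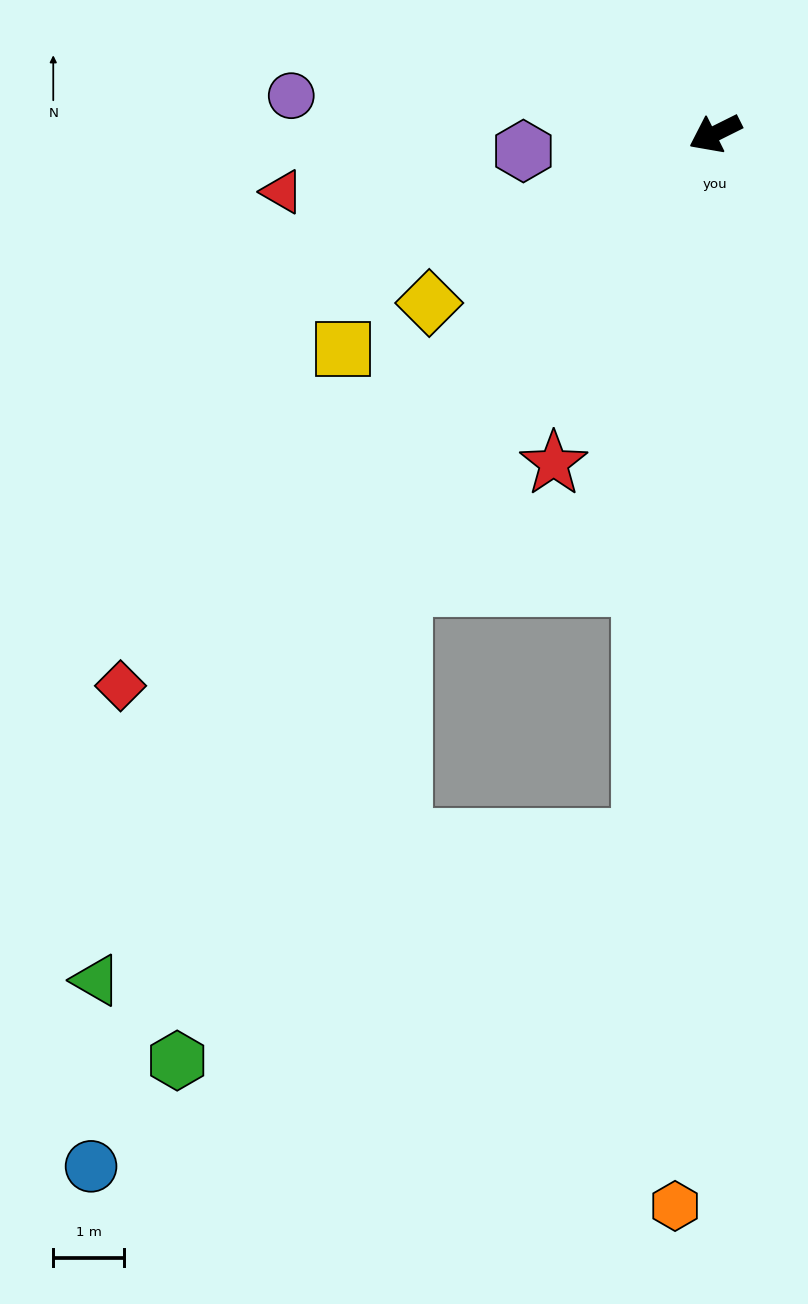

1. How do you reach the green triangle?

turn left 27°, forward 14.8 m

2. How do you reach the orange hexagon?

turn left 61°, forward 15.1 m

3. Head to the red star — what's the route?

turn left 37°, forward 5.2 m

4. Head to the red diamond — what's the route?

turn left 16°, forward 11.4 m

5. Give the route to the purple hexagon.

turn right 21°, forward 2.7 m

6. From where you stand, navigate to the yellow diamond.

turn left 4°, forward 4.7 m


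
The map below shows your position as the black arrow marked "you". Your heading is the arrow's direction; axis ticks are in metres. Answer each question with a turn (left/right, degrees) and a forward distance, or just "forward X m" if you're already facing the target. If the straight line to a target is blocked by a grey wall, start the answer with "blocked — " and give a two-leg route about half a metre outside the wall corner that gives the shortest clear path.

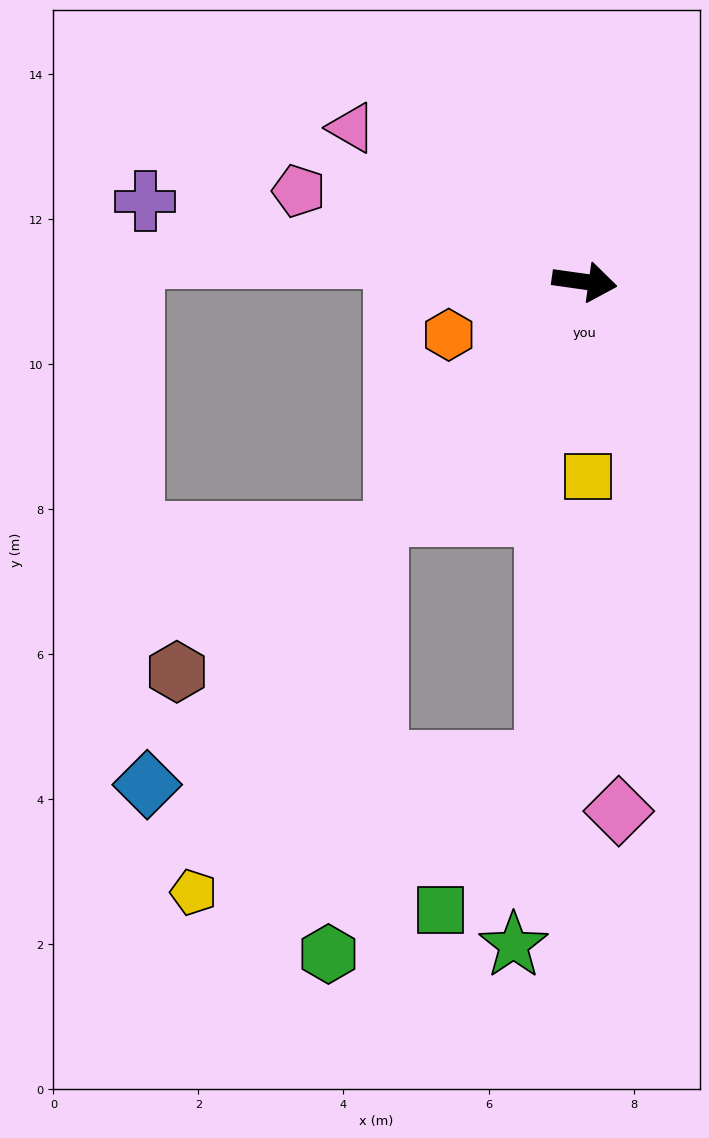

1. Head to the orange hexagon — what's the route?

turn right 151°, forward 2.0 m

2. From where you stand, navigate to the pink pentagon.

turn left 170°, forward 4.1 m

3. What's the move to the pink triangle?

turn left 155°, forward 3.9 m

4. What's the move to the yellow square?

turn right 81°, forward 2.7 m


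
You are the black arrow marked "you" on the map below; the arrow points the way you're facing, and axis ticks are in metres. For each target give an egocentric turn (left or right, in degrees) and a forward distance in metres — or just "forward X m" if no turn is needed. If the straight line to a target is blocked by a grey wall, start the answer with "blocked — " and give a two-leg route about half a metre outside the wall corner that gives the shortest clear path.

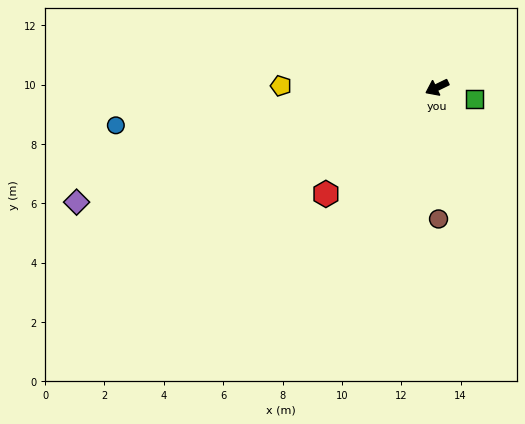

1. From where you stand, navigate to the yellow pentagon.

turn right 27°, forward 5.3 m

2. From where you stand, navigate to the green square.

turn left 137°, forward 1.3 m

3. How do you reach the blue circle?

turn right 19°, forward 10.9 m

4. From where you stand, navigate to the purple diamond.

turn right 8°, forward 12.7 m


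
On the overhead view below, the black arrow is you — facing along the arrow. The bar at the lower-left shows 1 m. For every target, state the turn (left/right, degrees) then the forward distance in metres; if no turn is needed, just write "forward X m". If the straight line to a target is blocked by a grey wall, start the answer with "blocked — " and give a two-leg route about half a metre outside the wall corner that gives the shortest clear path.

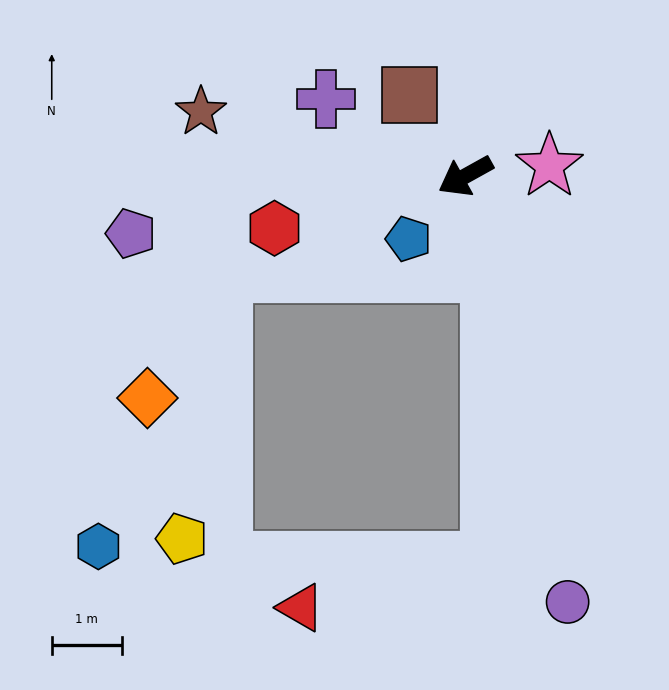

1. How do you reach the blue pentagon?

turn left 19°, forward 1.2 m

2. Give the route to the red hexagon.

turn right 14°, forward 2.8 m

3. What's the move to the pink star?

turn left 158°, forward 1.2 m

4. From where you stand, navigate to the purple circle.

turn left 74°, forward 6.2 m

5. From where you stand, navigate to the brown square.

turn right 84°, forward 1.4 m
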